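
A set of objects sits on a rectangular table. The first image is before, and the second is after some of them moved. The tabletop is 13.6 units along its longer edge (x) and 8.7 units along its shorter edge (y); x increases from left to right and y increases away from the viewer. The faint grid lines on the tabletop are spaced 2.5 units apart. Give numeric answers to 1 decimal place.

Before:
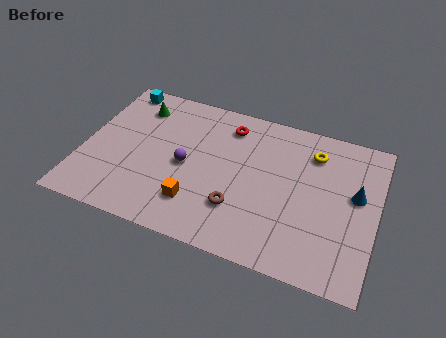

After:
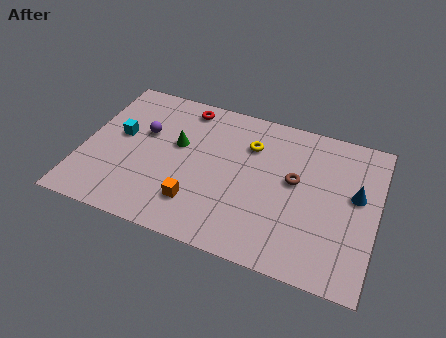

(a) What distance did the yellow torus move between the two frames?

2.9

From (10.5, 6.8) to (7.6, 6.3), the yellow torus covered √(2.9² + 0.5²) ≈ 2.9 units.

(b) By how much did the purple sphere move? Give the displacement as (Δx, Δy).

(-2.1, 1.3)

The purple sphere started near (4.8, 4.1) and ended near (2.7, 5.4).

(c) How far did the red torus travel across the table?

2.2

The red torus moved from about (6.5, 7.1) to (4.4, 7.6), a distance of √(2.1² + 0.5²) ≈ 2.2.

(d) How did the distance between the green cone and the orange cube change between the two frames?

-2.5

They were about 5.8 units apart before and 3.3 after — 2.5 units closer together.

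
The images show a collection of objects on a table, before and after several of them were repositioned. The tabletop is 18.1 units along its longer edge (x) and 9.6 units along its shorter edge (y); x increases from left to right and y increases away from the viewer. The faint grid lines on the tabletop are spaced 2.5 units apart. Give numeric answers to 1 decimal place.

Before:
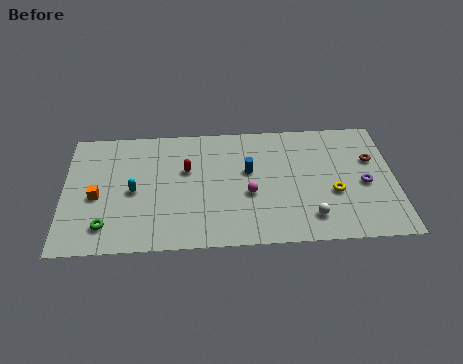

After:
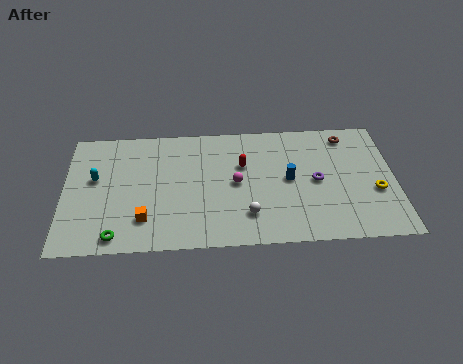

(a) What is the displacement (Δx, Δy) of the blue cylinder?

(2.2, -0.8)

From the two frames, the blue cylinder sits at roughly (10.1, 5.7) before and (12.3, 4.9) after.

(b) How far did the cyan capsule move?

2.4

From (3.8, 4.5) to (1.7, 5.6), the cyan capsule covered √(2.1² + 1.1²) ≈ 2.4 units.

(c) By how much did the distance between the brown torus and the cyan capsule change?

+0.9

The distance was about 13.2 in the first image and 14.1 in the second, so they moved 0.9 units further apart.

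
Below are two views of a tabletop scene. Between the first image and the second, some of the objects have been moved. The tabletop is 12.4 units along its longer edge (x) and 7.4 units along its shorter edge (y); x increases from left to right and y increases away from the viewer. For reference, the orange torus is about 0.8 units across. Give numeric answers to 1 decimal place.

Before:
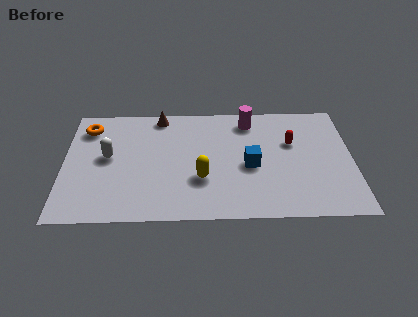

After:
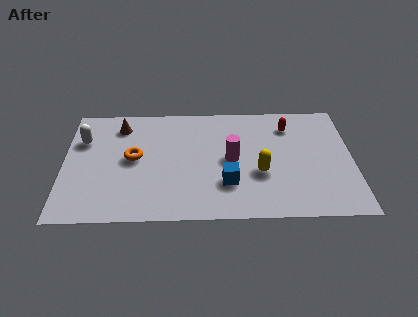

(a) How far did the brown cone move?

1.8

The brown cone moved from about (4.1, 6.6) to (2.4, 6.0), a distance of √(1.7² + 0.6²) ≈ 1.8.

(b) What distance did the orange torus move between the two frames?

2.8

The orange torus moved from about (1.0, 5.9) to (3.0, 3.9), a distance of √(2.0² + 2.0²) ≈ 2.8.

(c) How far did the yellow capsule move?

2.5

The yellow capsule was near (5.9, 2.5) before and (8.4, 2.8) after, so it travelled √(2.5² + 0.3²) ≈ 2.5 units.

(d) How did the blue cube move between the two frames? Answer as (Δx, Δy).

(-1.0, -1.1)

The blue cube started near (8.0, 3.3) and ended near (7.0, 2.2).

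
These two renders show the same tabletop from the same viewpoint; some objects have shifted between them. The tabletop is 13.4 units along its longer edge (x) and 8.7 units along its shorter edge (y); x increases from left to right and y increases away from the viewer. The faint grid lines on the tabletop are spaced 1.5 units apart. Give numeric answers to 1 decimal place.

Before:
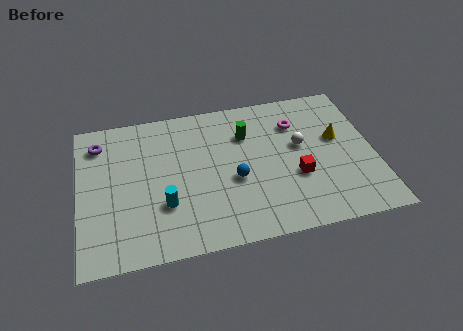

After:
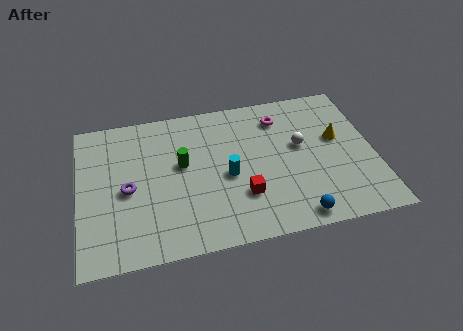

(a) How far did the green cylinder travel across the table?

3.2

The green cylinder moved from about (7.7, 6.2) to (4.7, 5.0), a distance of √(3.0² + 1.2²) ≈ 3.2.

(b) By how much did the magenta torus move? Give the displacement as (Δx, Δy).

(-0.7, 0.5)

The magenta torus was at about (10.0, 6.4) and moved to about (9.3, 6.9).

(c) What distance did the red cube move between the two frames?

2.6

The red cube moved from about (9.8, 3.2) to (7.3, 2.6), a distance of √(2.5² + 0.6²) ≈ 2.6.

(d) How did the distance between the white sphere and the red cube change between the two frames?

+1.9

The distance was about 1.8 in the first image and 3.7 in the second, so they moved 1.9 units further apart.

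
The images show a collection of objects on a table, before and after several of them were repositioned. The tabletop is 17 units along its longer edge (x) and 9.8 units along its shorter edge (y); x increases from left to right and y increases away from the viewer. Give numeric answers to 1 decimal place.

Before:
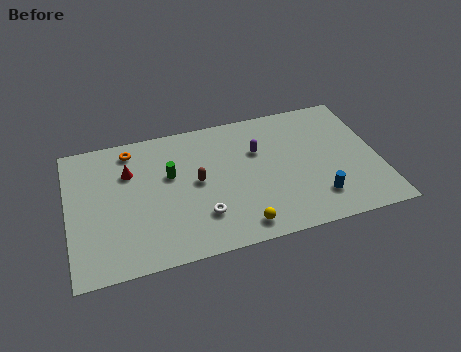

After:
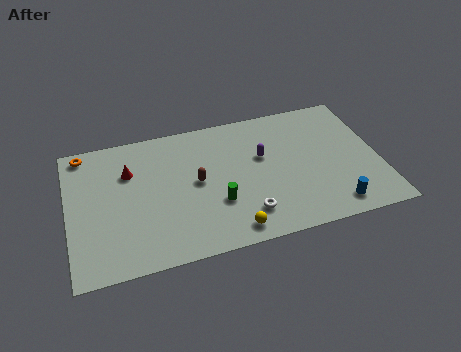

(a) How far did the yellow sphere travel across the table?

0.5

The yellow sphere was near (9.1, 1.3) before and (8.6, 1.2) after, so it travelled √(0.5² + 0.1²) ≈ 0.5 units.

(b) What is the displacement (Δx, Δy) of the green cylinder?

(2.4, -2.7)

From the two frames, the green cylinder sits at roughly (5.6, 6.0) before and (8.0, 3.3) after.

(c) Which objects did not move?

the red cone and the brown capsule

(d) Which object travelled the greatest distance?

the green cylinder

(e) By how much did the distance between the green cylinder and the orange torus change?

+5.8

They were about 3.1 units apart before and 8.9 after — 5.8 units further apart.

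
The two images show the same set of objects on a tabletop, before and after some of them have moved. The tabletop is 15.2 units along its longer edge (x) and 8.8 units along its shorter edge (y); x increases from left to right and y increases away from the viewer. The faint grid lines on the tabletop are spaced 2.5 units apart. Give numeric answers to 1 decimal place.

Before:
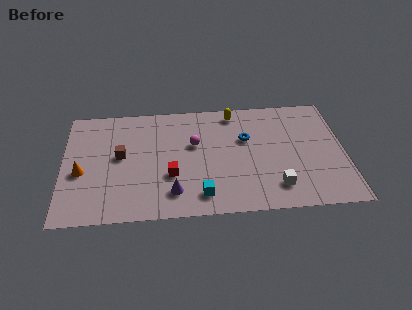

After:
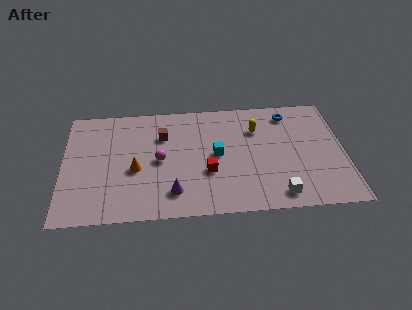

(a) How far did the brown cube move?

2.7

The brown cube was near (3.1, 4.8) before and (5.4, 6.2) after, so it travelled √(2.3² + 1.4²) ≈ 2.7 units.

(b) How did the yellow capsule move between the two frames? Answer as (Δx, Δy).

(1.2, -1.4)

The yellow capsule was at about (9.3, 7.7) and moved to about (10.5, 6.3).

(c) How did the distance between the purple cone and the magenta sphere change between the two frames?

-1.2

The distance was about 3.8 in the first image and 2.6 in the second, so they moved 1.2 units closer together.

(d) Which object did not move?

the purple cone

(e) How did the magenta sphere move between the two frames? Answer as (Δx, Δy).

(-1.9, -1.1)

The magenta sphere was at about (7.1, 5.4) and moved to about (5.2, 4.3).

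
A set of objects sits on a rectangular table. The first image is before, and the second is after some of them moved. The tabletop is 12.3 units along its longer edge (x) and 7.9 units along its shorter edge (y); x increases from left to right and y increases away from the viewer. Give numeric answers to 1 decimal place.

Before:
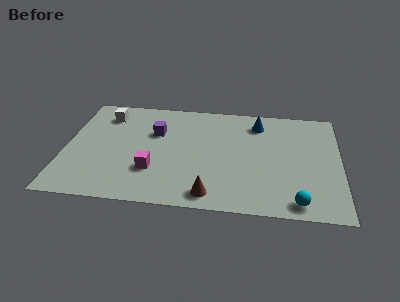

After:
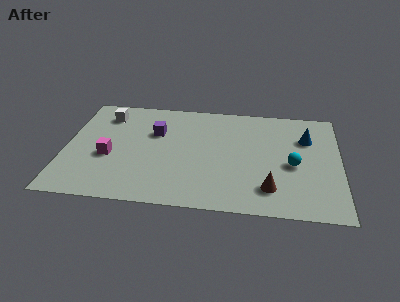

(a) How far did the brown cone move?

2.7

The brown cone was near (6.6, 1.0) before and (9.2, 1.7) after, so it travelled √(2.6² + 0.7²) ≈ 2.7 units.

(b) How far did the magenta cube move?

2.2

From (4.0, 2.4) to (2.0, 3.2), the magenta cube covered √(2.0² + 0.8²) ≈ 2.2 units.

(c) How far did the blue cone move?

2.4

The blue cone moved from about (8.6, 6.4) to (10.8, 5.5), a distance of √(2.2² + 0.9²) ≈ 2.4.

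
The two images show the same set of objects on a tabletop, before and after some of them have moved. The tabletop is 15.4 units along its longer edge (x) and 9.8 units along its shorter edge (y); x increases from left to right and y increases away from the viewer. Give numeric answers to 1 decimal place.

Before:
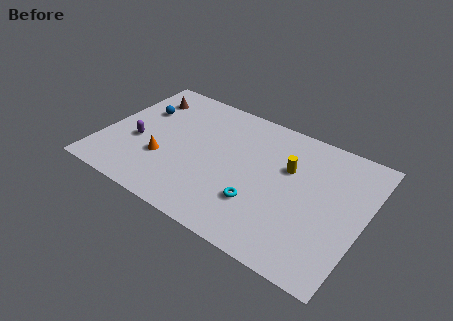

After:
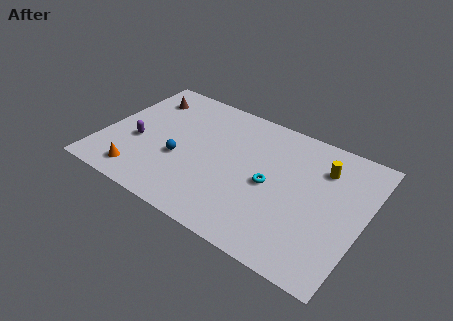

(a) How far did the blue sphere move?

4.0

From (1.8, 6.5) to (4.7, 3.8), the blue sphere covered √(2.9² + 2.7²) ≈ 4.0 units.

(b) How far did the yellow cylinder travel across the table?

2.1

The yellow cylinder was near (10.8, 6.3) before and (12.7, 7.3) after, so it travelled √(1.9² + 1.0²) ≈ 2.1 units.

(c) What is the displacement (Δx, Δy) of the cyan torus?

(0.4, 1.7)

The cyan torus started near (9.6, 2.9) and ended near (10.0, 4.6).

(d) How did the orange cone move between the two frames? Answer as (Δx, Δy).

(-1.1, -1.8)

The orange cone was at about (3.8, 3.3) and moved to about (2.7, 1.5).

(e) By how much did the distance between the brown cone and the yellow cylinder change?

+1.8

The distance was about 9.1 in the first image and 10.9 in the second, so they moved 1.8 units further apart.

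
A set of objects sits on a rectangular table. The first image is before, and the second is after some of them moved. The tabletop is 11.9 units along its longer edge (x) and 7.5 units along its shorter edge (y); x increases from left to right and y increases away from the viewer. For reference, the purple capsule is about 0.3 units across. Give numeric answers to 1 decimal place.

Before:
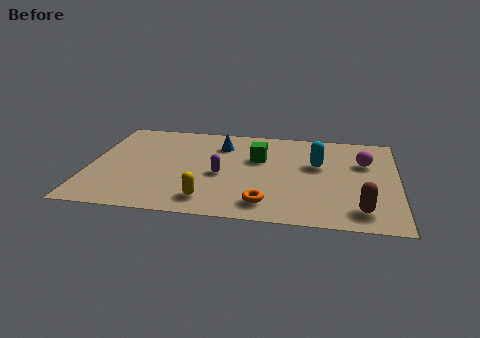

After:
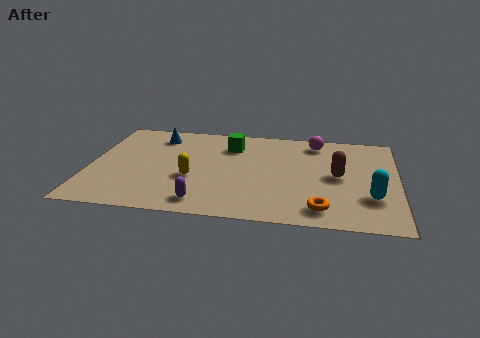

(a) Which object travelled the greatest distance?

the cyan capsule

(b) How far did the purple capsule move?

2.3

The purple capsule was near (5.1, 3.3) before and (4.5, 1.1) after, so it travelled √(0.6² + 2.2²) ≈ 2.3 units.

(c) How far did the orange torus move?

2.1

From (6.9, 1.3) to (9.0, 1.2), the orange torus covered √(2.1² + 0.1²) ≈ 2.1 units.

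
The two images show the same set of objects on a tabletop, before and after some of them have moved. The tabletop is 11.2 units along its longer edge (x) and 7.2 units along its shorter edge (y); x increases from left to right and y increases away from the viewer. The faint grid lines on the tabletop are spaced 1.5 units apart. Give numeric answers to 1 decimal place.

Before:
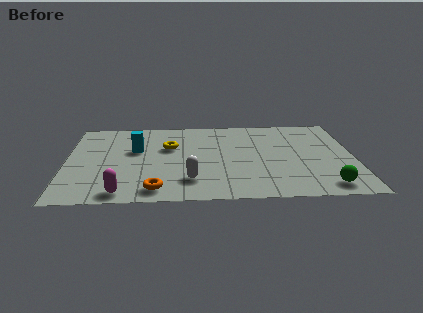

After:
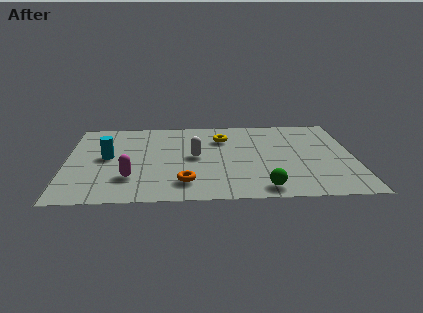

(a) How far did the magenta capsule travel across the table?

1.2

The magenta capsule moved from about (2.2, 0.8) to (2.5, 2.0), a distance of √(0.3² + 1.2²) ≈ 1.2.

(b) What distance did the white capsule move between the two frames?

2.0

The white capsule moved from about (4.8, 1.7) to (5.0, 3.7), a distance of √(0.2² + 2.0²) ≈ 2.0.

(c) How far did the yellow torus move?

2.2

From (4.0, 4.6) to (6.1, 5.3), the yellow torus covered √(2.1² + 0.7²) ≈ 2.2 units.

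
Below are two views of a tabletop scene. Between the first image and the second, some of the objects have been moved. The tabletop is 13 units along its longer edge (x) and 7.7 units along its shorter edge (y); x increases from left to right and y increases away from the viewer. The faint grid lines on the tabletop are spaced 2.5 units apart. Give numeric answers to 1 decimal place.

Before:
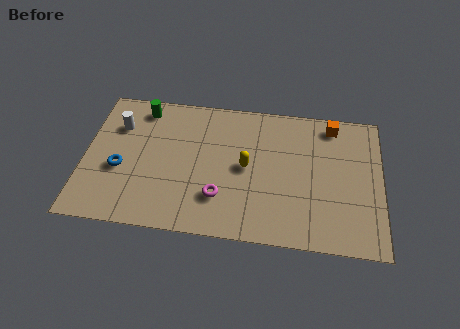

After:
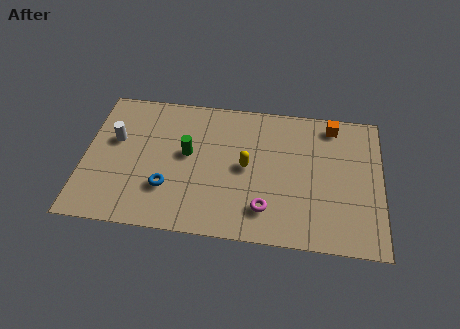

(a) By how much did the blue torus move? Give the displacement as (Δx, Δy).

(2.1, -0.8)

The blue torus started near (1.6, 3.1) and ended near (3.7, 2.3).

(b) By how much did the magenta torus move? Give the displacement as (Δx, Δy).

(2.0, -0.4)

The magenta torus was at about (6.0, 2.1) and moved to about (8.0, 1.7).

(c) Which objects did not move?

the yellow capsule and the orange cube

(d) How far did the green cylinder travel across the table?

3.1

The green cylinder was near (2.4, 6.6) before and (4.5, 4.3) after, so it travelled √(2.1² + 2.3²) ≈ 3.1 units.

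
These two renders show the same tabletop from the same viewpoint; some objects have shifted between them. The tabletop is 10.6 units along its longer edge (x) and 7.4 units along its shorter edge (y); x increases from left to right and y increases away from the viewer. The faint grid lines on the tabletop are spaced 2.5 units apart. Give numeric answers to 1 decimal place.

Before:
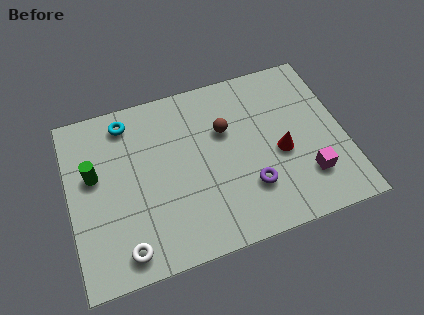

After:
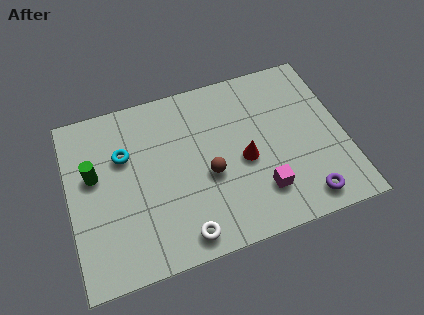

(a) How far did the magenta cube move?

1.8

From (9.0, 1.9) to (7.2, 1.8), the magenta cube covered √(1.8² + 0.1²) ≈ 1.8 units.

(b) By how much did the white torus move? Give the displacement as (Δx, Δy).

(2.2, -0.1)

From the two frames, the white torus sits at roughly (1.9, 1.0) before and (4.1, 0.9) after.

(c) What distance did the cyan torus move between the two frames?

1.4

From (2.4, 6.3) to (2.2, 4.9), the cyan torus covered √(0.2² + 1.4²) ≈ 1.4 units.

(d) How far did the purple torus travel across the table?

2.3

From (6.8, 2.1) to (8.8, 1.0), the purple torus covered √(2.0² + 1.1²) ≈ 2.3 units.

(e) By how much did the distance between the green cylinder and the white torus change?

+1.2

Before: roughly 3.5 units apart; after: 4.7. That's 1.2 units further apart.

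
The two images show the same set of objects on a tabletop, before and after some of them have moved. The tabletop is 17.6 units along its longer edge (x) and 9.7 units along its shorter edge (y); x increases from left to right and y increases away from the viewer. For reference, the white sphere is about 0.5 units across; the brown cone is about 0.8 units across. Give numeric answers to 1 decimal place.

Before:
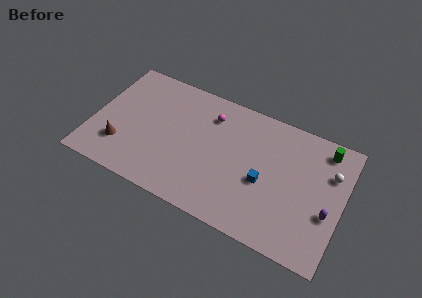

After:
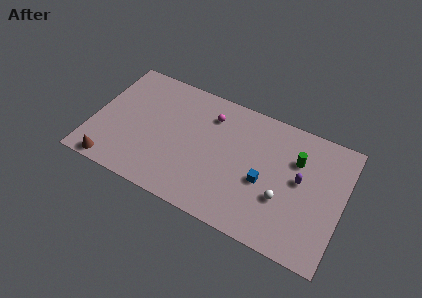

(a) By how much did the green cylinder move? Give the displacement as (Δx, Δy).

(-1.8, -1.6)

The green cylinder started near (16.0, 8.3) and ended near (14.2, 6.7).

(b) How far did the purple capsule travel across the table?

2.6

From (16.7, 3.7) to (14.6, 5.3), the purple capsule covered √(2.1² + 1.6²) ≈ 2.6 units.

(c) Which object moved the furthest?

the white sphere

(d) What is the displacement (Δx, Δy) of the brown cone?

(-0.4, -1.7)

The brown cone was at about (2.2, 2.6) and moved to about (1.8, 0.9).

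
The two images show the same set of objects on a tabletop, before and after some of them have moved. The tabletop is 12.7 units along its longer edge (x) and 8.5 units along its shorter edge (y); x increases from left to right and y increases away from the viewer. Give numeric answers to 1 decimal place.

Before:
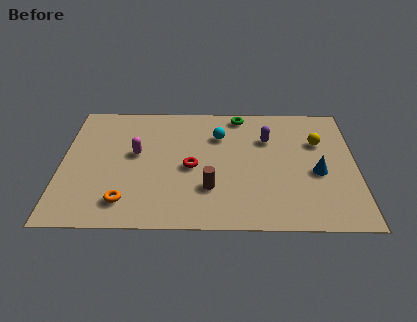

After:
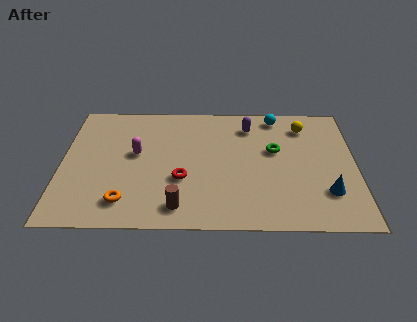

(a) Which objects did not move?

the orange torus and the magenta capsule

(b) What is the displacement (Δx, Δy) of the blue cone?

(0.4, -1.3)

The blue cone was at about (11.0, 3.6) and moved to about (11.4, 2.3).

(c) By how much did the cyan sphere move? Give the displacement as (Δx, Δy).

(2.5, 1.4)

The cyan sphere started near (6.8, 6.1) and ended near (9.3, 7.5).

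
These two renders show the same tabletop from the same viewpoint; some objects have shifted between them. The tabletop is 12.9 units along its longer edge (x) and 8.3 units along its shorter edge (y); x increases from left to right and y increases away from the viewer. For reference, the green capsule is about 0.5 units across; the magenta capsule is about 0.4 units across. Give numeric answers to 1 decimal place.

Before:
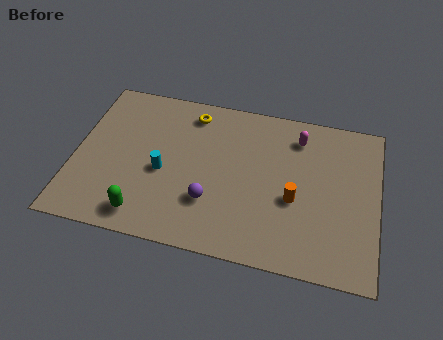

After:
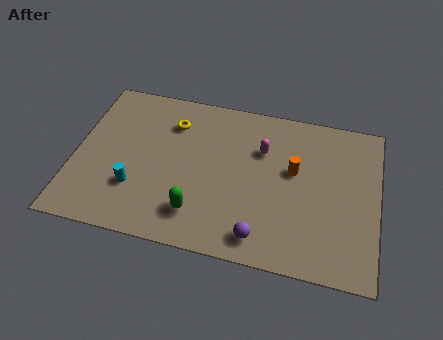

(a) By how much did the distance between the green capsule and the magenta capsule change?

-3.7

They were about 8.3 units apart before and 4.6 after — 3.7 units closer together.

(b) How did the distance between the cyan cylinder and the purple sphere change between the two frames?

+3.2

Before: roughly 2.4 units apart; after: 5.6. That's 3.2 units further apart.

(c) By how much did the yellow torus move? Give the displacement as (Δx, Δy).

(-0.8, -0.7)

From the two frames, the yellow torus sits at roughly (4.8, 7.0) before and (4.0, 6.3) after.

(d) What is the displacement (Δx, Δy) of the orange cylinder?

(-0.1, 1.5)

The orange cylinder was at about (9.4, 3.4) and moved to about (9.3, 4.9).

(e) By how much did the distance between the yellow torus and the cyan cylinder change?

+0.5

The distance was about 3.5 in the first image and 4.0 in the second, so they moved 0.5 units further apart.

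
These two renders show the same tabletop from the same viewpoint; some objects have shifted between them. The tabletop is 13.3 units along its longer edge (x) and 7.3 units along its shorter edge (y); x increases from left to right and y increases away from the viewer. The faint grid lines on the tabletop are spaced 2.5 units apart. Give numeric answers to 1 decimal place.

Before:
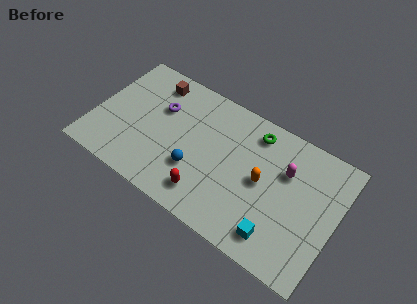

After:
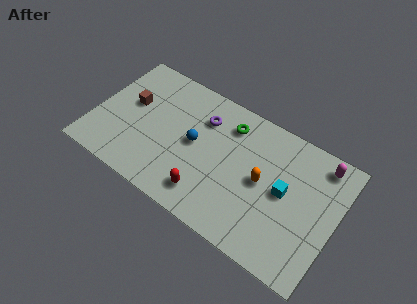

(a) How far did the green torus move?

1.4

The green torus moved from about (8.5, 6.1) to (7.1, 5.8), a distance of √(1.4² + 0.3²) ≈ 1.4.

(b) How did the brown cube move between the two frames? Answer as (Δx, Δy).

(-1.0, -1.8)

The brown cube started near (2.8, 6.1) and ended near (1.8, 4.3).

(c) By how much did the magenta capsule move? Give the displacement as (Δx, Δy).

(1.7, 1.4)

The magenta capsule started near (10.4, 4.9) and ended near (12.1, 6.3).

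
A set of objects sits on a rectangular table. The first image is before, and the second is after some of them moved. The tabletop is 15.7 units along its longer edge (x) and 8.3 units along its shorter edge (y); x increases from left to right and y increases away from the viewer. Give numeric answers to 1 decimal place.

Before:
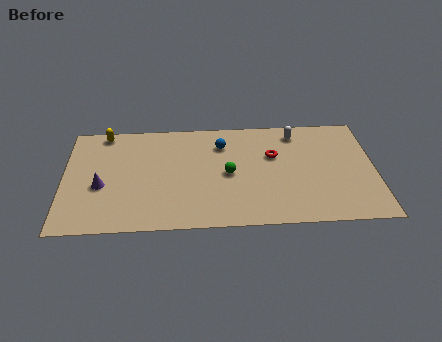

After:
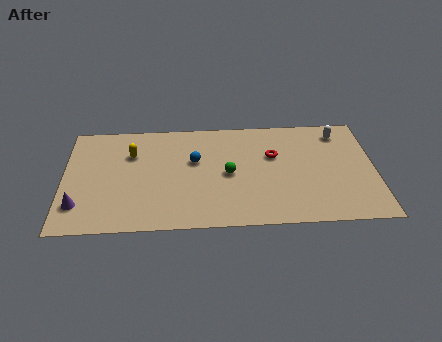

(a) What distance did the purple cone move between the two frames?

1.8

From (1.9, 3.4) to (0.8, 2.0), the purple cone covered √(1.1² + 1.4²) ≈ 1.8 units.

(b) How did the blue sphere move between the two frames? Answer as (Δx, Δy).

(-1.4, -1.2)

The blue sphere was at about (8.0, 6.3) and moved to about (6.6, 5.1).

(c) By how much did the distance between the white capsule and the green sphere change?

+1.8

Before: roughly 4.6 units apart; after: 6.4. That's 1.8 units further apart.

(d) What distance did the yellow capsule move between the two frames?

2.2

The yellow capsule was near (2.0, 7.5) before and (3.4, 5.8) after, so it travelled √(1.4² + 1.7²) ≈ 2.2 units.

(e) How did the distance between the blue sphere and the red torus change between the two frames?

+1.2

They were about 2.8 units apart before and 4.0 after — 1.2 units further apart.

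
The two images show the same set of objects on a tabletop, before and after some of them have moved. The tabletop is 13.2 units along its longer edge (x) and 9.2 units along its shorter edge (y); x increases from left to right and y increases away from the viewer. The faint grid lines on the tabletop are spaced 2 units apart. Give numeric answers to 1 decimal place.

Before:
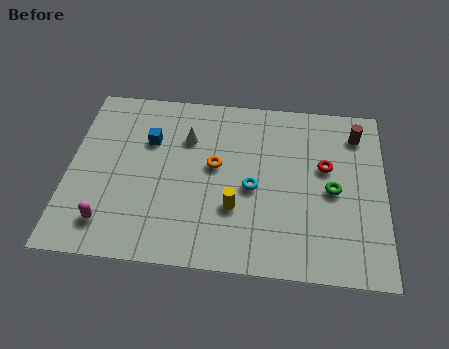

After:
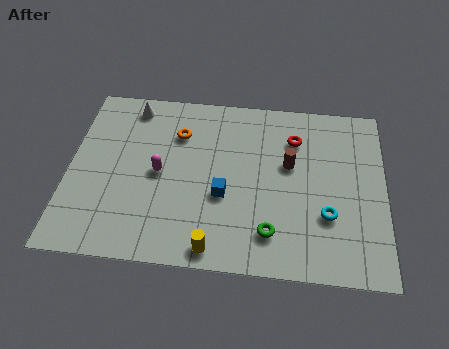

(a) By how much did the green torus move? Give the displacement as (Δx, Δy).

(-2.5, -2.4)

The green torus started near (11.0, 4.3) and ended near (8.5, 1.9).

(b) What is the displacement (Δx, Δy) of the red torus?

(-1.3, 1.4)

The red torus was at about (10.7, 5.5) and moved to about (9.4, 6.9).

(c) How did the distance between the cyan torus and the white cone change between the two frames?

+6.0

Before: roughly 3.7 units apart; after: 9.7. That's 6.0 units further apart.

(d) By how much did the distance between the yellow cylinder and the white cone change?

+3.9

The distance was about 4.1 in the first image and 8.0 in the second, so they moved 3.9 units further apart.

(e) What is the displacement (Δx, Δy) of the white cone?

(-2.4, 1.5)

The white cone was at about (4.9, 6.5) and moved to about (2.5, 8.0).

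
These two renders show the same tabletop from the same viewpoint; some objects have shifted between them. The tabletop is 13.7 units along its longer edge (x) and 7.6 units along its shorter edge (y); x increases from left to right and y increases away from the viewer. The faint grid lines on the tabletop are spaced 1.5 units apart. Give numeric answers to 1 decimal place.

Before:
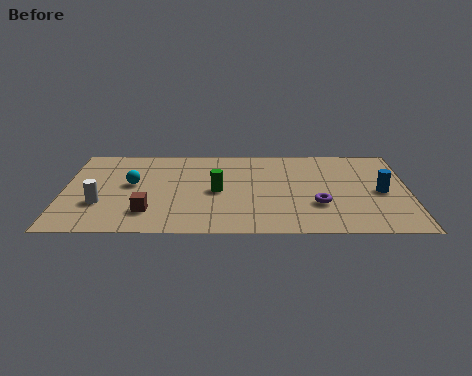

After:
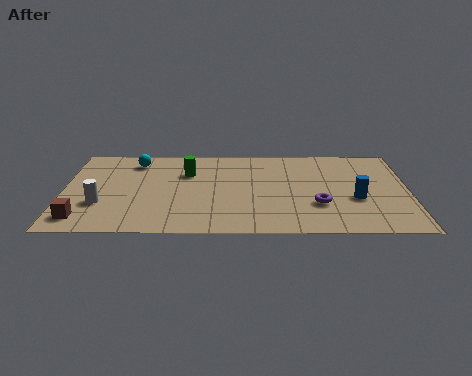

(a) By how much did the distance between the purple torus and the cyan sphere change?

+0.6

Before: roughly 7.6 units apart; after: 8.2. That's 0.6 units further apart.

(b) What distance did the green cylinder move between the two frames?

2.0

From (6.1, 3.6) to (4.9, 5.2), the green cylinder covered √(1.2² + 1.6²) ≈ 2.0 units.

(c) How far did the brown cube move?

2.6

The brown cube moved from about (3.4, 1.8) to (0.8, 1.3), a distance of √(2.6² + 0.5²) ≈ 2.6.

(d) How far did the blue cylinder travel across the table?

1.2

The blue cylinder was near (12.6, 3.6) before and (11.6, 3.0) after, so it travelled √(1.0² + 0.6²) ≈ 1.2 units.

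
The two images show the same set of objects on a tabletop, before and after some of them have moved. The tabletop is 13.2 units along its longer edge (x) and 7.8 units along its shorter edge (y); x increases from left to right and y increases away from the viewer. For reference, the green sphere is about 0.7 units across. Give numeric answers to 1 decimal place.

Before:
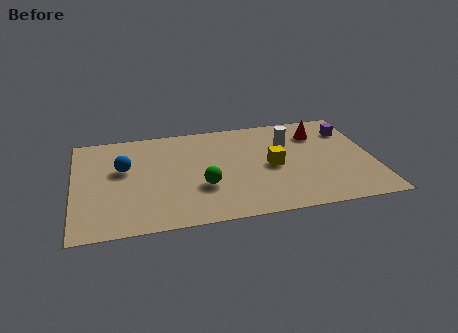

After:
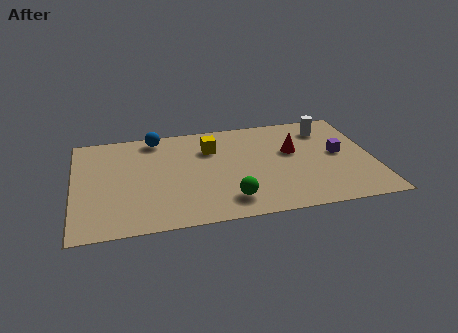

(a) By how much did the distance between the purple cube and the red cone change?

+0.7

The distance was about 1.4 in the first image and 2.1 in the second, so they moved 0.7 units further apart.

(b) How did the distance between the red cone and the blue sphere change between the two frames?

-2.4

They were about 8.8 units apart before and 6.4 after — 2.4 units closer together.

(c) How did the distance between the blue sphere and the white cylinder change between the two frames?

+0.3

They were about 7.3 units apart before and 7.6 after — 0.3 units further apart.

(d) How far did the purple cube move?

1.9

The purple cube moved from about (12.3, 5.9) to (11.7, 4.1), a distance of √(0.6² + 1.8²) ≈ 1.9.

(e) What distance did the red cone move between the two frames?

1.7

The red cone was near (10.9, 5.9) before and (9.7, 4.7) after, so it travelled √(1.2² + 1.2²) ≈ 1.7 units.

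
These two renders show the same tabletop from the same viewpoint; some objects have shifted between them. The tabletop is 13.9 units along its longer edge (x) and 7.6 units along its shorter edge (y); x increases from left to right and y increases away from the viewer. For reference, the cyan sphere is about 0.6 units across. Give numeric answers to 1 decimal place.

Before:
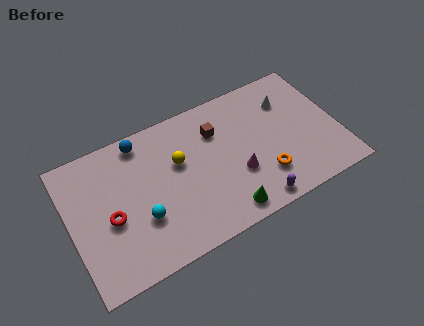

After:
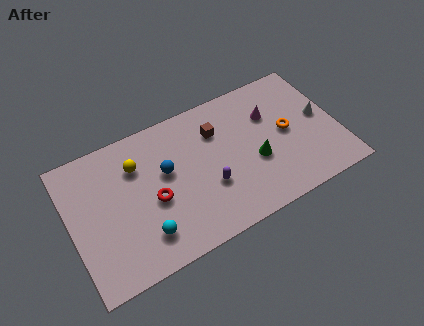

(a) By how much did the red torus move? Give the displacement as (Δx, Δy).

(2.2, 0.0)

The red torus was at about (2.0, 3.3) and moved to about (4.2, 3.3).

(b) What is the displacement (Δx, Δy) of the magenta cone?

(2.1, 2.5)

From the two frames, the magenta cone sits at roughly (8.5, 2.7) before and (10.6, 5.2) after.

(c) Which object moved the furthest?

the magenta cone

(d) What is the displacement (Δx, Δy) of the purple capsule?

(-2.1, 1.9)

The purple capsule started near (9.1, 0.8) and ended near (7.0, 2.7).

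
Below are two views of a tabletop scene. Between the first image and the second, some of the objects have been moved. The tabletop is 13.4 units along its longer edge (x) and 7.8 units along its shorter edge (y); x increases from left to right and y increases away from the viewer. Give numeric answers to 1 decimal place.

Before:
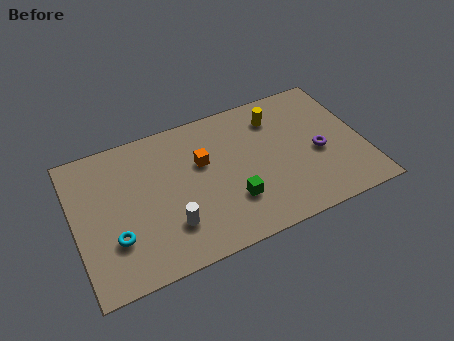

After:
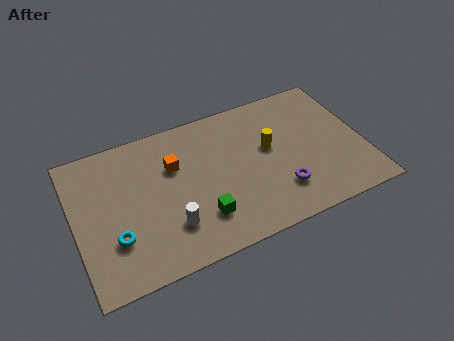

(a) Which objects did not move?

the white cylinder and the cyan torus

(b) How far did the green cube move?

1.5

The green cube moved from about (7.1, 2.3) to (5.6, 2.0), a distance of √(1.5² + 0.3²) ≈ 1.5.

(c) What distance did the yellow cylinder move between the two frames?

1.7

The yellow cylinder was near (9.6, 6.1) before and (9.1, 4.5) after, so it travelled √(0.5² + 1.6²) ≈ 1.7 units.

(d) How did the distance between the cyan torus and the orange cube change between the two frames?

-0.9

They were about 5.0 units apart before and 4.1 after — 0.9 units closer together.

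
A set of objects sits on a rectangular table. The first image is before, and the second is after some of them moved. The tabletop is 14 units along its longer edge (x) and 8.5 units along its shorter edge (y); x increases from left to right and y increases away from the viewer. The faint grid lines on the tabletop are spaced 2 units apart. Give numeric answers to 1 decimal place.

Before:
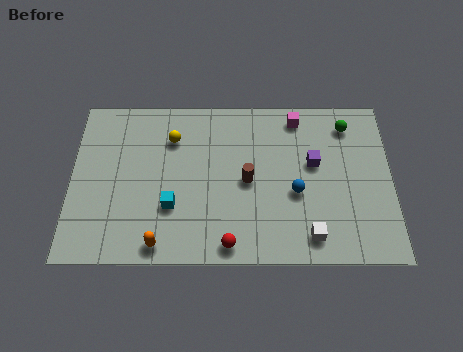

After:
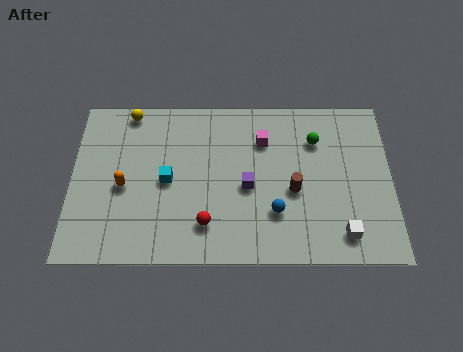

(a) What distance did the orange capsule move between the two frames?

3.3

From (3.9, 0.9) to (2.3, 3.8), the orange capsule covered √(1.6² + 2.9²) ≈ 3.3 units.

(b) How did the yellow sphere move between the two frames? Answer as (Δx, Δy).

(-1.9, 1.4)

From the two frames, the yellow sphere sits at roughly (4.4, 6.3) before and (2.5, 7.7) after.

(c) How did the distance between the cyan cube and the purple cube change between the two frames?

-3.1

The distance was about 6.6 in the first image and 3.5 in the second, so they moved 3.1 units closer together.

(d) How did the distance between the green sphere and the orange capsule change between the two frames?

-1.5

They were about 10.2 units apart before and 8.7 after — 1.5 units closer together.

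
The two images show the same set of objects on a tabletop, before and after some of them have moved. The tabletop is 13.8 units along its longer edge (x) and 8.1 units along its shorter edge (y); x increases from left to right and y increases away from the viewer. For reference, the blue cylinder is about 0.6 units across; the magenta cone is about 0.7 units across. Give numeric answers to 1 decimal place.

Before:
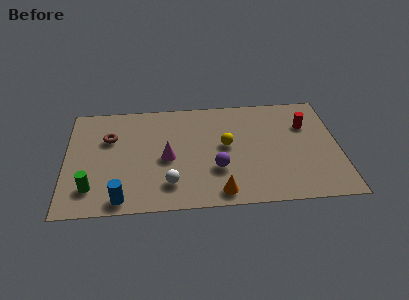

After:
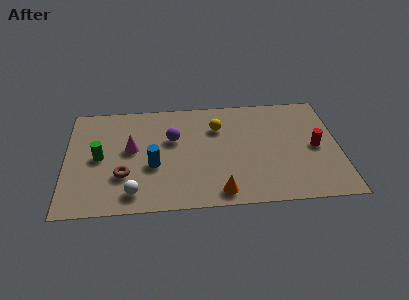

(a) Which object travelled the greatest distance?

the purple sphere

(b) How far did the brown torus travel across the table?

2.9

From (2.2, 5.4) to (2.9, 2.6), the brown torus covered √(0.7² + 2.8²) ≈ 2.9 units.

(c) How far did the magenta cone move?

2.0

The magenta cone was near (5.1, 3.7) before and (3.3, 4.5) after, so it travelled √(1.8² + 0.8²) ≈ 2.0 units.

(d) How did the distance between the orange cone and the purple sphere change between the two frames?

+3.0

They were about 1.7 units apart before and 4.7 after — 3.0 units further apart.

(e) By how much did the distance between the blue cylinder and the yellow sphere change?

-2.2

The distance was about 6.4 in the first image and 4.2 in the second, so they moved 2.2 units closer together.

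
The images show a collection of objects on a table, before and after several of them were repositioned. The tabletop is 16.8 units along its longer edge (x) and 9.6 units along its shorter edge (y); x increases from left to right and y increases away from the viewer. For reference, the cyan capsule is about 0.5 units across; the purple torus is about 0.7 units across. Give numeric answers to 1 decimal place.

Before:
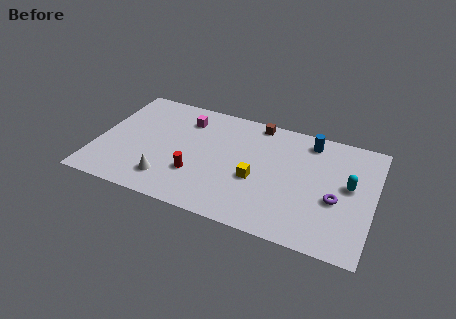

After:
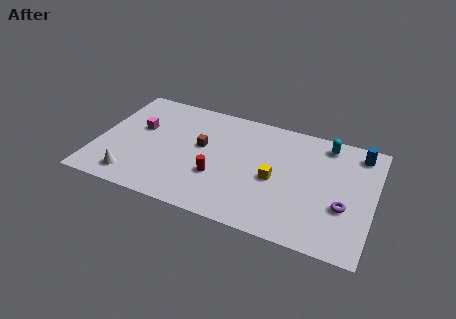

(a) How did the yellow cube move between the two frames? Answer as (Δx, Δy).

(1.1, 0.4)

From the two frames, the yellow cube sits at roughly (9.8, 3.9) before and (10.9, 4.3) after.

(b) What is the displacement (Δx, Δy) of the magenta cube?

(-2.7, -1.7)

From the two frames, the magenta cube sits at roughly (5.1, 7.5) before and (2.4, 5.8) after.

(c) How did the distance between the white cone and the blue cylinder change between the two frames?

+4.6

Before: roughly 10.2 units apart; after: 14.8. That's 4.6 units further apart.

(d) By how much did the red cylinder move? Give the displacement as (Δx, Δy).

(1.3, 0.3)

From the two frames, the red cylinder sits at roughly (6.2, 3.0) before and (7.5, 3.3) after.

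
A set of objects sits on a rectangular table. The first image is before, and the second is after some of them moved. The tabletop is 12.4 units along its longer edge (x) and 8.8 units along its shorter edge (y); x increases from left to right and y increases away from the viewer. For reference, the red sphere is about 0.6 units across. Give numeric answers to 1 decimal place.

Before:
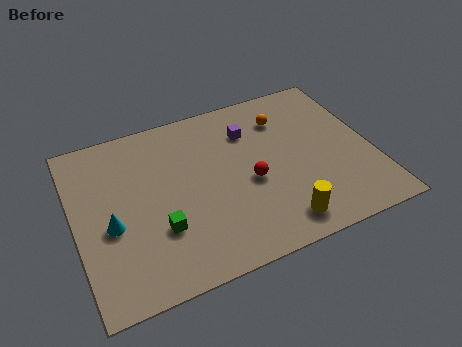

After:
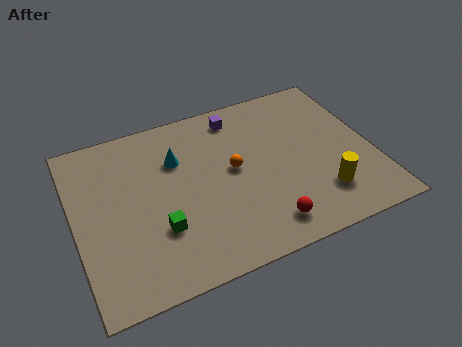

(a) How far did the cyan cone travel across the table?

3.8

The cyan cone was near (1.4, 3.7) before and (4.4, 6.1) after, so it travelled √(3.0² + 2.4²) ≈ 3.8 units.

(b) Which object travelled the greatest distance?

the cyan cone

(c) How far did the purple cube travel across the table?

1.1

The purple cube moved from about (7.5, 6.5) to (7.1, 7.5), a distance of √(0.4² + 1.0²) ≈ 1.1.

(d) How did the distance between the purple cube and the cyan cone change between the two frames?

-3.7

The distance was about 6.7 in the first image and 3.0 in the second, so they moved 3.7 units closer together.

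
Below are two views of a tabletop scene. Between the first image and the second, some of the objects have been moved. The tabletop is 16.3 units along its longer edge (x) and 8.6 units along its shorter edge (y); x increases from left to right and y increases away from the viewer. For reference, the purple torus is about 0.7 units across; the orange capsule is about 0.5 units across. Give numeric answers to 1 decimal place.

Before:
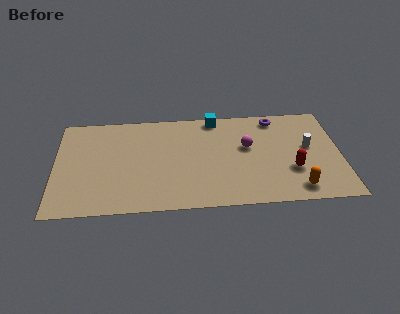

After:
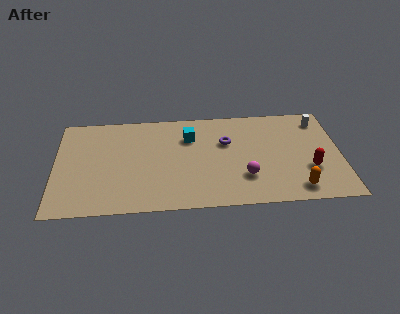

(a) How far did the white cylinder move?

2.4

The white cylinder moved from about (14.5, 4.8) to (15.2, 7.1), a distance of √(0.7² + 2.3²) ≈ 2.4.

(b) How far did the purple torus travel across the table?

3.5

The purple torus moved from about (12.7, 7.5) to (9.8, 5.6), a distance of √(2.9² + 1.9²) ≈ 3.5.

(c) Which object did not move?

the orange capsule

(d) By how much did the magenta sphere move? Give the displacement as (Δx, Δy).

(-0.2, -2.6)

The magenta sphere was at about (11.0, 5.1) and moved to about (10.8, 2.5).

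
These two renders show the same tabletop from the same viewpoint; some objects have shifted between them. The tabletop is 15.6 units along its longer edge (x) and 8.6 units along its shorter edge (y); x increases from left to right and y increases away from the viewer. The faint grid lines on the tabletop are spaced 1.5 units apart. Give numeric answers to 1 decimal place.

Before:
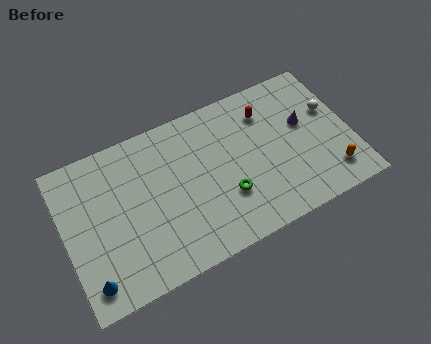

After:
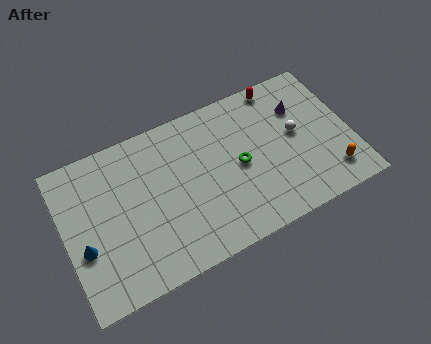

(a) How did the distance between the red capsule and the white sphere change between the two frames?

-0.5

The distance was about 3.6 in the first image and 3.1 in the second, so they moved 0.5 units closer together.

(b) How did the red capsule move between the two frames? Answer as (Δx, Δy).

(0.9, 1.2)

From the two frames, the red capsule sits at roughly (11.3, 6.6) before and (12.2, 7.8) after.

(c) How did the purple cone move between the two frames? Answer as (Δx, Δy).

(-0.1, 1.0)

The purple cone started near (13.2, 5.1) and ended near (13.1, 6.1).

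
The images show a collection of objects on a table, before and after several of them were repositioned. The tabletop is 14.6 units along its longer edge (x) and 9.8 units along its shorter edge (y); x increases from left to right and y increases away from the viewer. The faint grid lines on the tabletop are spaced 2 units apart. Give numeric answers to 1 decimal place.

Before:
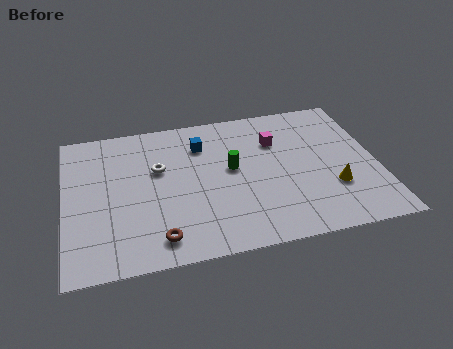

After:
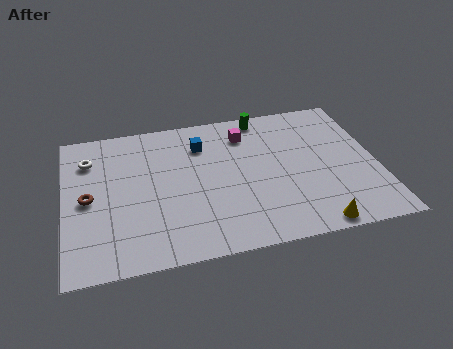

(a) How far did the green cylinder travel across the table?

3.8

The green cylinder was near (7.8, 5.4) before and (9.5, 8.8) after, so it travelled √(1.7² + 3.4²) ≈ 3.8 units.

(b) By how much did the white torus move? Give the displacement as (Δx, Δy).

(-3.2, 1.3)

The white torus started near (4.4, 6.1) and ended near (1.2, 7.4).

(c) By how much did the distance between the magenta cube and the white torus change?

+1.7

Before: roughly 5.7 units apart; after: 7.4. That's 1.7 units further apart.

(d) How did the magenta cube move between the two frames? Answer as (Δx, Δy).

(-1.4, 0.8)

The magenta cube started near (10.0, 6.9) and ended near (8.6, 7.7).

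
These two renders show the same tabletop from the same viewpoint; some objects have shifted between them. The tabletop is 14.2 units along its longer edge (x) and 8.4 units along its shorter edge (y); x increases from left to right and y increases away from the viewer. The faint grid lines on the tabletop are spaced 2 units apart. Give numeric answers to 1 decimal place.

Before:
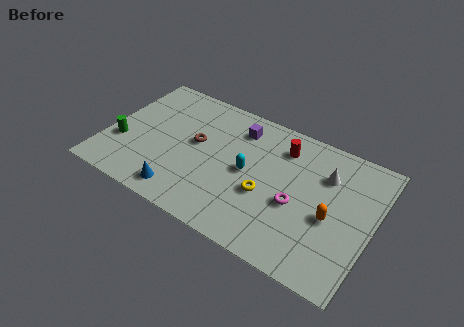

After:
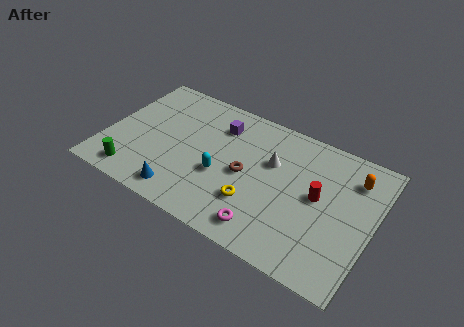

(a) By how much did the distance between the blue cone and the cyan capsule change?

-1.5

Before: roughly 4.3 units apart; after: 2.8. That's 1.5 units closer together.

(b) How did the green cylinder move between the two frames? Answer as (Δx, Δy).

(1.0, -1.7)

The green cylinder was at about (0.9, 2.9) and moved to about (1.9, 1.2).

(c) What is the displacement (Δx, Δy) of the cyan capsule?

(-1.3, -0.9)

The cyan capsule started near (7.6, 4.2) and ended near (6.3, 3.3).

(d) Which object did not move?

the blue cone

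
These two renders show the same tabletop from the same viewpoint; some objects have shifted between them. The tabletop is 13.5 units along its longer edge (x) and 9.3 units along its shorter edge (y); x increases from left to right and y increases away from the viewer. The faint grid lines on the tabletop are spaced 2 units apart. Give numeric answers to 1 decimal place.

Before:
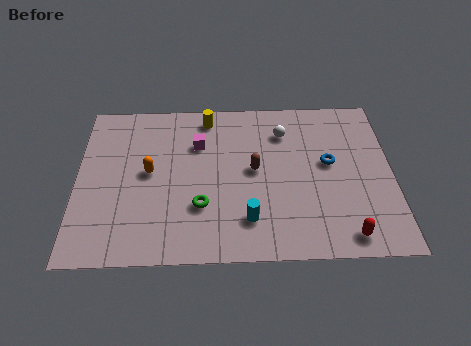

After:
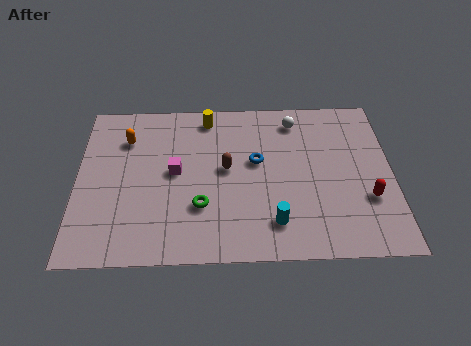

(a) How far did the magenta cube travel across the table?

1.9

From (5.2, 6.5) to (4.2, 4.9), the magenta cube covered √(1.0² + 1.6²) ≈ 1.9 units.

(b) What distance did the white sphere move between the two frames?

0.9

From (8.9, 7.1) to (9.4, 7.8), the white sphere covered √(0.5² + 0.7²) ≈ 0.9 units.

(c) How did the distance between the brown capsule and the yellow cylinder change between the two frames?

-0.6

They were about 3.8 units apart before and 3.2 after — 0.6 units closer together.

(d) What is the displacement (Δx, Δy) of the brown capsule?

(-1.2, 0.1)

The brown capsule started near (7.6, 4.9) and ended near (6.4, 5.0).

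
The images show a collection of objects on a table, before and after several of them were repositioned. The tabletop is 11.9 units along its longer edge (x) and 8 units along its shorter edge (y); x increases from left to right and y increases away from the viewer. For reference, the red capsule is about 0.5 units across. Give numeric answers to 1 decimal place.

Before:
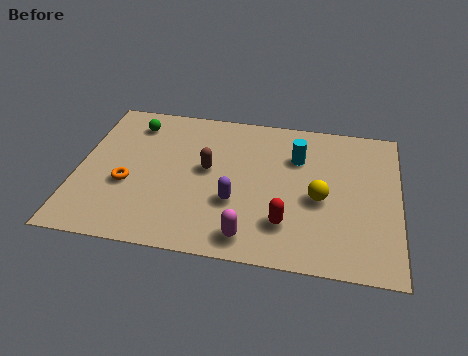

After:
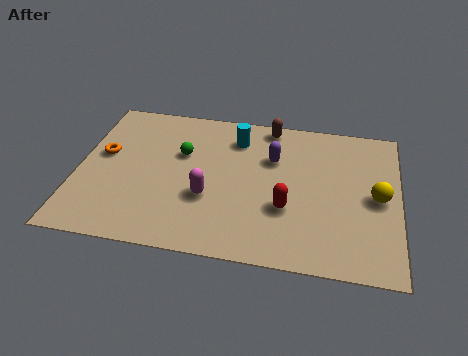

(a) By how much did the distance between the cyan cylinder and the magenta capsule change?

-1.3

The distance was about 4.8 in the first image and 3.5 in the second, so they moved 1.3 units closer together.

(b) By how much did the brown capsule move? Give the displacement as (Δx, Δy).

(2.2, 2.8)

The brown capsule was at about (4.8, 4.4) and moved to about (7.0, 7.2).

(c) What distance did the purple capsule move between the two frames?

2.9

The purple capsule moved from about (5.9, 2.8) to (7.2, 5.4), a distance of √(1.3² + 2.6²) ≈ 2.9.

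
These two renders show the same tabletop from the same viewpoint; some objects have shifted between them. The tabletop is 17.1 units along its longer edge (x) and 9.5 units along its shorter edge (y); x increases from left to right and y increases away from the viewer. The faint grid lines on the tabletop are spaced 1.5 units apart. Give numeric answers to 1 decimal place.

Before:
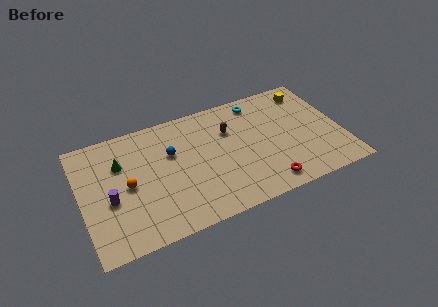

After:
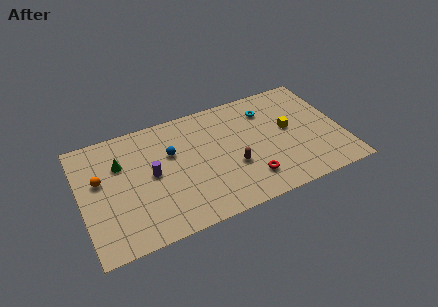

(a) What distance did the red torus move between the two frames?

1.3

The red torus was near (11.7, 1.3) before and (10.7, 2.1) after, so it travelled √(1.0² + 0.8²) ≈ 1.3 units.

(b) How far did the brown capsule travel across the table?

3.0

From (9.9, 6.5) to (9.8, 3.5), the brown capsule covered √(0.1² + 3.0²) ≈ 3.0 units.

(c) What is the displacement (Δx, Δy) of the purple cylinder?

(2.8, 1.0)

The purple cylinder started near (1.8, 3.9) and ended near (4.6, 4.9).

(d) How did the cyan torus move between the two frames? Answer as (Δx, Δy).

(0.5, -0.9)

The cyan torus started near (12.0, 8.2) and ended near (12.5, 7.3).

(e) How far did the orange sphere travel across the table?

2.0

The orange sphere moved from about (3.0, 4.6) to (1.3, 5.7), a distance of √(1.7² + 1.1²) ≈ 2.0.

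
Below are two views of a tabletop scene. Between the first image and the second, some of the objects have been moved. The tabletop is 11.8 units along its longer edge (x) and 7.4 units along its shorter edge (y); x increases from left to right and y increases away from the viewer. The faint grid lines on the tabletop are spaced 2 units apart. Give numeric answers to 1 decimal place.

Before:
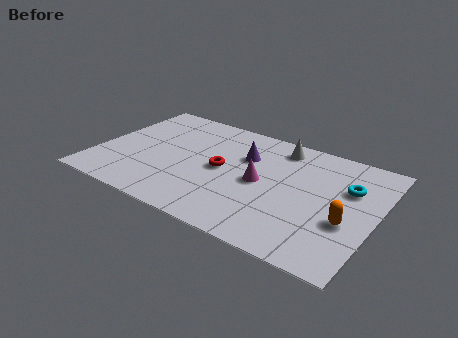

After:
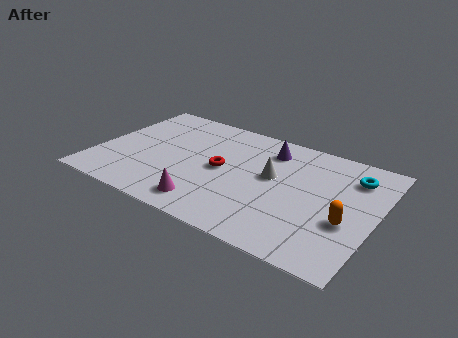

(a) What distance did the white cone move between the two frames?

2.1

The white cone moved from about (7.4, 6.3) to (7.4, 4.2), a distance of √(0.0² + 2.1²) ≈ 2.1.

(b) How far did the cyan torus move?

0.8

The cyan torus was near (10.5, 4.9) before and (10.6, 5.7) after, so it travelled √(0.1² + 0.8²) ≈ 0.8 units.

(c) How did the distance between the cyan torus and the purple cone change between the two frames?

-0.8

They were about 4.4 units apart before and 3.6 after — 0.8 units closer together.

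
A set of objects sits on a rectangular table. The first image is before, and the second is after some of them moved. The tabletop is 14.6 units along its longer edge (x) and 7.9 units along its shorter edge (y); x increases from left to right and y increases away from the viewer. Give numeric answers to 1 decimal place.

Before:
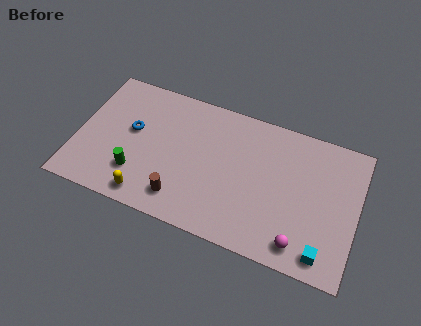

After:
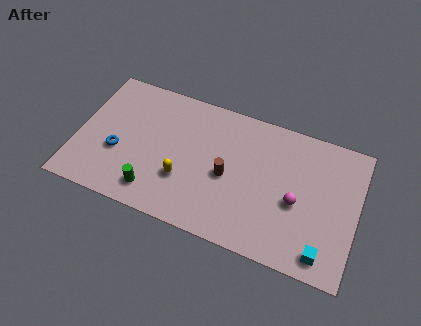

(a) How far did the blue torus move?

1.6

From (2.8, 4.5) to (2.2, 3.0), the blue torus covered √(0.6² + 1.5²) ≈ 1.6 units.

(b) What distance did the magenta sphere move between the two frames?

2.2

The magenta sphere was near (11.9, 1.2) before and (11.5, 3.4) after, so it travelled √(0.4² + 2.2²) ≈ 2.2 units.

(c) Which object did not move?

the cyan cube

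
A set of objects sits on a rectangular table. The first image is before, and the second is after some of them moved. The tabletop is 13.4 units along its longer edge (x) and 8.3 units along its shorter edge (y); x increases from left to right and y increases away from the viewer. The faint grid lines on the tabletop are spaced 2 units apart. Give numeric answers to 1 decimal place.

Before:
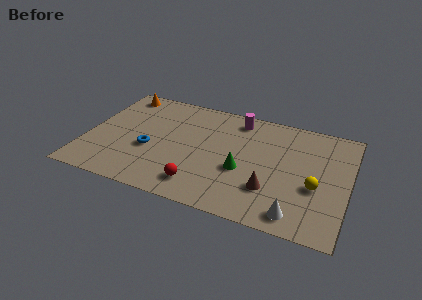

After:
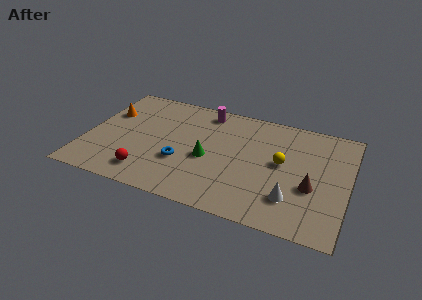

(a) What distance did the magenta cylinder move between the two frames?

1.7

From (7.5, 7.1) to (5.8, 7.2), the magenta cylinder covered √(1.7² + 0.1²) ≈ 1.7 units.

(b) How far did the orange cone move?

1.8

The orange cone moved from about (1.3, 7.3) to (0.9, 5.5), a distance of √(0.4² + 1.8²) ≈ 1.8.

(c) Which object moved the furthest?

the red sphere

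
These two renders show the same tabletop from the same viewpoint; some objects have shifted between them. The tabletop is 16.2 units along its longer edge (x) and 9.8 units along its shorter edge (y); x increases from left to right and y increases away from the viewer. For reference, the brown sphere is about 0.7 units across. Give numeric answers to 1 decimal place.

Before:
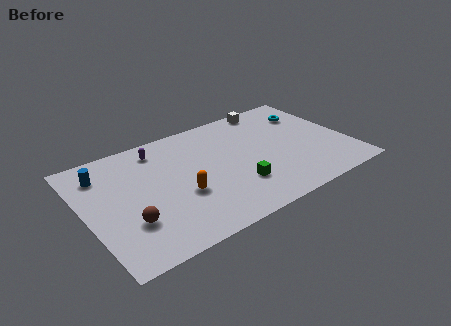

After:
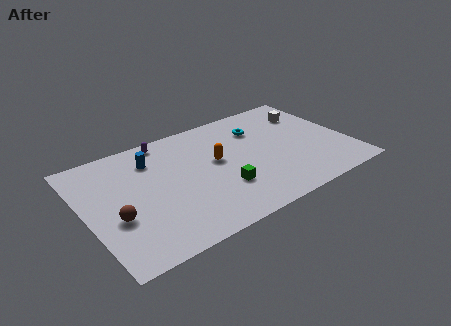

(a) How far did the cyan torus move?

3.3

The cyan torus moved from about (14.4, 7.3) to (11.1, 7.2), a distance of √(3.3² + 0.1²) ≈ 3.3.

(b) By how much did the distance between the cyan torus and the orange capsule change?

-6.1

They were about 9.5 units apart before and 3.4 after — 6.1 units closer together.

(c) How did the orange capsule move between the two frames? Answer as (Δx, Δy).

(2.5, 1.8)

The orange capsule was at about (5.6, 3.7) and moved to about (8.1, 5.5).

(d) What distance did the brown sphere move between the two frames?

1.0

The brown sphere moved from about (2.3, 3.0) to (1.6, 3.7), a distance of √(0.7² + 0.7²) ≈ 1.0.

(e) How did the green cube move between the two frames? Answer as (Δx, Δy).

(-0.9, 0.2)

From the two frames, the green cube sits at roughly (8.9, 2.8) before and (8.0, 3.0) after.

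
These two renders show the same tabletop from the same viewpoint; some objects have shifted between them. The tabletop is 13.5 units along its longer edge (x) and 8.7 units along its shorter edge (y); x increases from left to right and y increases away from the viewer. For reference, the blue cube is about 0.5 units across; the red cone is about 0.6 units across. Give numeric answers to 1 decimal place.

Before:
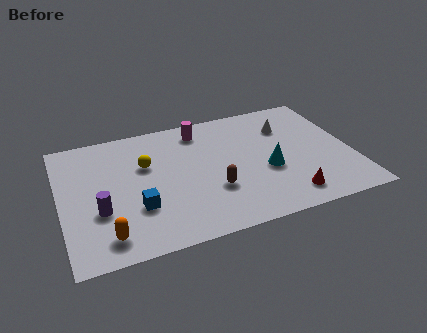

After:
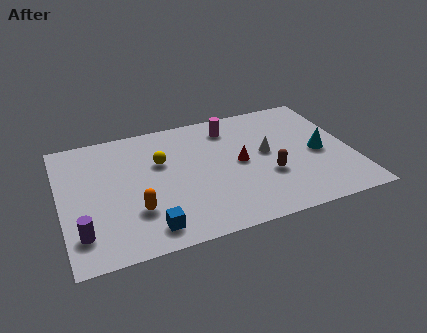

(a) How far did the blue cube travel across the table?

1.6

The blue cube was near (3.4, 2.8) before and (3.8, 1.3) after, so it travelled √(0.4² + 1.5²) ≈ 1.6 units.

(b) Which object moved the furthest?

the red cone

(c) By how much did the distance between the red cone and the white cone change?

-3.6

Before: roughly 4.9 units apart; after: 1.3. That's 3.6 units closer together.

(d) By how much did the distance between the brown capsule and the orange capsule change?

+1.0

They were about 5.2 units apart before and 6.2 after — 1.0 units further apart.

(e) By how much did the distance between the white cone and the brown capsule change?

-3.5

They were about 5.1 units apart before and 1.6 after — 3.5 units closer together.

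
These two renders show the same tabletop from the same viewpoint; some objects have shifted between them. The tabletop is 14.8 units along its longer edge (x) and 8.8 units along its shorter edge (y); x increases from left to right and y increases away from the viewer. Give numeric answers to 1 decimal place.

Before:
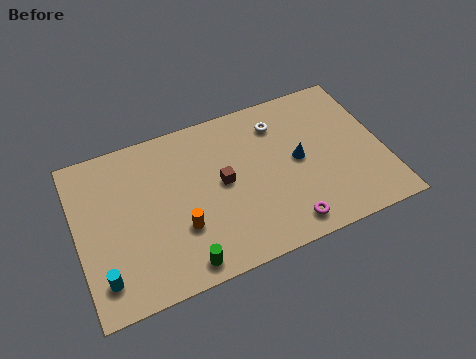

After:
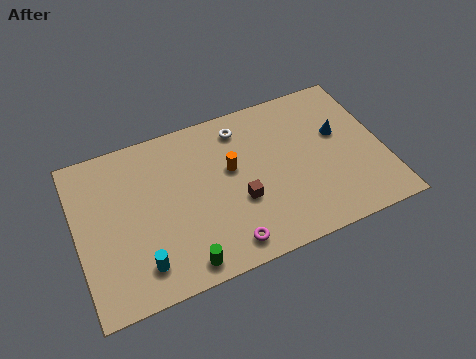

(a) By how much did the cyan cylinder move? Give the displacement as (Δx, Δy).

(1.8, 0.0)

The cyan cylinder started near (1.0, 1.7) and ended near (2.8, 1.7).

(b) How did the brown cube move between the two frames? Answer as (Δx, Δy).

(0.7, -1.3)

From the two frames, the brown cube sits at roughly (7.0, 4.6) before and (7.7, 3.3) after.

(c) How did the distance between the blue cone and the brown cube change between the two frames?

+1.8

They were about 3.7 units apart before and 5.5 after — 1.8 units further apart.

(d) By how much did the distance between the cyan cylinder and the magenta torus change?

-4.7

The distance was about 8.7 in the first image and 4.0 in the second, so they moved 4.7 units closer together.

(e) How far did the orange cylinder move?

3.5

From (4.8, 2.9) to (7.5, 5.2), the orange cylinder covered √(2.7² + 2.3²) ≈ 3.5 units.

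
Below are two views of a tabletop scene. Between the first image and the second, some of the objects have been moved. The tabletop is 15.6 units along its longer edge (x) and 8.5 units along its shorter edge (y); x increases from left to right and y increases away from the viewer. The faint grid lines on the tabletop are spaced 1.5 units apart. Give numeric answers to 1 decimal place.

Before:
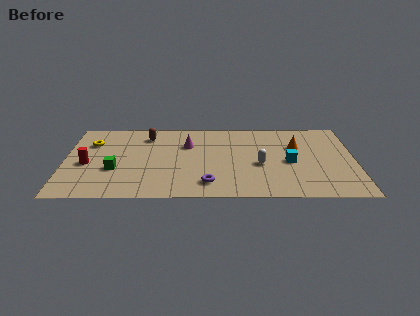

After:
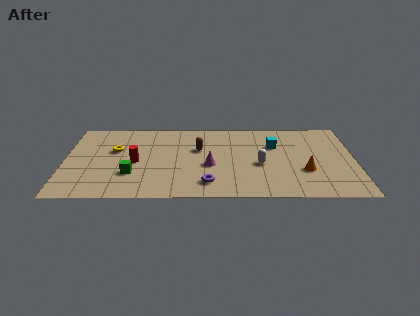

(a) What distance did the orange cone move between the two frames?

2.7

The orange cone moved from about (12.5, 5.6) to (12.9, 2.9), a distance of √(0.4² + 2.7²) ≈ 2.7.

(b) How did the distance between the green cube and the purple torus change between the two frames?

-1.0

The distance was about 5.2 in the first image and 4.2 in the second, so they moved 1.0 units closer together.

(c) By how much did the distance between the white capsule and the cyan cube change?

+0.6

They were about 1.6 units apart before and 2.2 after — 0.6 units further apart.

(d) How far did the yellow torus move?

1.5

The yellow torus moved from about (1.4, 6.0) to (2.7, 5.2), a distance of √(1.3² + 0.8²) ≈ 1.5.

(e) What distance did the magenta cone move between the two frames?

2.6

From (6.6, 5.8) to (7.8, 3.5), the magenta cone covered √(1.2² + 2.3²) ≈ 2.6 units.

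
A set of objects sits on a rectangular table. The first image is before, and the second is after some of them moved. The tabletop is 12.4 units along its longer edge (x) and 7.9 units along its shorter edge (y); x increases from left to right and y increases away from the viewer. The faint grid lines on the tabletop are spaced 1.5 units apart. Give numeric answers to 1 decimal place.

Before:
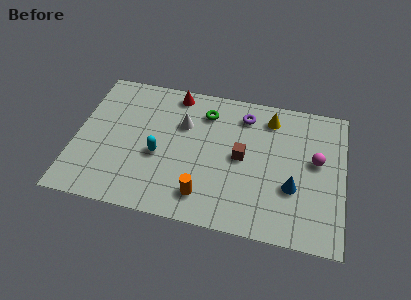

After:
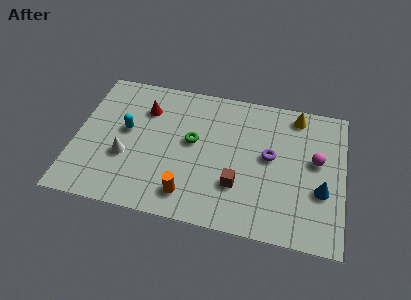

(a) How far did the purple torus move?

2.5

The purple torus was near (7.7, 6.4) before and (9.0, 4.3) after, so it travelled √(1.3² + 2.1²) ≈ 2.5 units.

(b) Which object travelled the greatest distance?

the white cone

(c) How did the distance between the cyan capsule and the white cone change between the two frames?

-0.7

They were about 2.2 units apart before and 1.5 after — 0.7 units closer together.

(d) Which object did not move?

the magenta sphere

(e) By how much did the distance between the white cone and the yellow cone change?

+4.5

They were about 4.2 units apart before and 8.7 after — 4.5 units further apart.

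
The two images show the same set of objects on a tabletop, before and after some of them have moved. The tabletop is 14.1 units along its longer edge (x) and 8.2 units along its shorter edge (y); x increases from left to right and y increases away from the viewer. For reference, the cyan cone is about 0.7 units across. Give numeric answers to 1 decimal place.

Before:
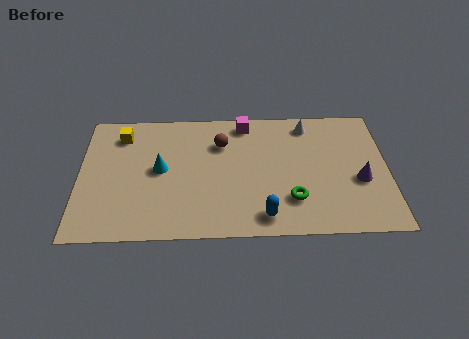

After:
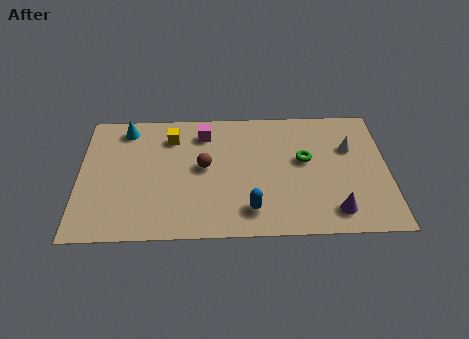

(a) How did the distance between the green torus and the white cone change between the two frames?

-2.7

The distance was about 4.9 in the first image and 2.2 in the second, so they moved 2.7 units closer together.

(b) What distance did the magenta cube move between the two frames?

2.0

The magenta cube was near (7.6, 7.2) before and (5.7, 6.6) after, so it travelled √(1.9² + 0.6²) ≈ 2.0 units.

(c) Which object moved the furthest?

the cyan cone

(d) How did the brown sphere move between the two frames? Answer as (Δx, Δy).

(-0.8, -1.5)

The brown sphere was at about (6.5, 5.9) and moved to about (5.7, 4.4).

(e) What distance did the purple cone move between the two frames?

2.2

The purple cone was near (12.8, 3.3) before and (11.6, 1.4) after, so it travelled √(1.2² + 1.9²) ≈ 2.2 units.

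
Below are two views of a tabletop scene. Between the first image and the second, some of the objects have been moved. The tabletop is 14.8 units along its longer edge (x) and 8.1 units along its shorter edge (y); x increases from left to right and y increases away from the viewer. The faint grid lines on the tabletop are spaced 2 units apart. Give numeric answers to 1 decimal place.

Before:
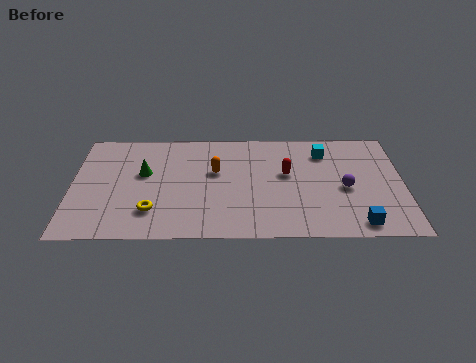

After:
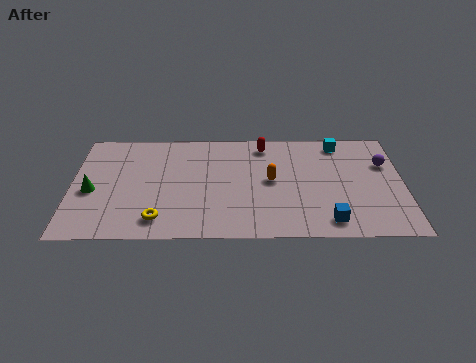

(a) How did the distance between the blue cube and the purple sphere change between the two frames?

+2.3

Before: roughly 2.6 units apart; after: 4.9. That's 2.3 units further apart.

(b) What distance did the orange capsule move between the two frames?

2.6

From (6.4, 4.9) to (8.9, 4.2), the orange capsule covered √(2.5² + 0.7²) ≈ 2.6 units.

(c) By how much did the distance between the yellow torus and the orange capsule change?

+1.7

Before: roughly 4.0 units apart; after: 5.7. That's 1.7 units further apart.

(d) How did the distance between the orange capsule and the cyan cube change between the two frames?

-0.9

Before: roughly 5.1 units apart; after: 4.2. That's 0.9 units closer together.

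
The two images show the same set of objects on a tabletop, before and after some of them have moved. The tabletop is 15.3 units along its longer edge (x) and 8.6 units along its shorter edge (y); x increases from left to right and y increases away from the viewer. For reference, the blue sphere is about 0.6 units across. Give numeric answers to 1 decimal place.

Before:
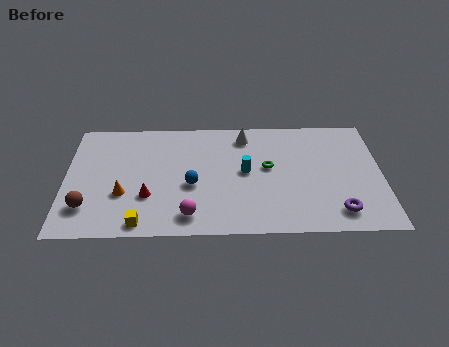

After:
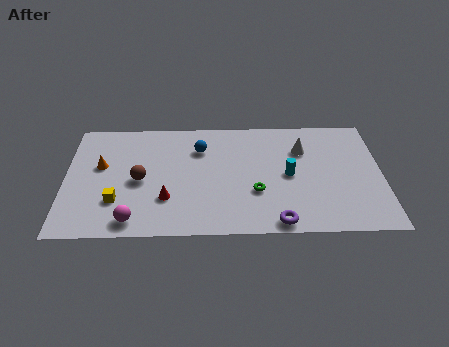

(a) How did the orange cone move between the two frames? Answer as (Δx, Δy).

(-1.1, 2.1)

The orange cone started near (2.8, 3.0) and ended near (1.7, 5.1).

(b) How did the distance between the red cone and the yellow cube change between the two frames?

+0.5

They were about 1.9 units apart before and 2.4 after — 0.5 units further apart.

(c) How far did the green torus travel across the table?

1.9

The green torus was near (9.8, 4.8) before and (9.2, 3.0) after, so it travelled √(0.6² + 1.8²) ≈ 1.9 units.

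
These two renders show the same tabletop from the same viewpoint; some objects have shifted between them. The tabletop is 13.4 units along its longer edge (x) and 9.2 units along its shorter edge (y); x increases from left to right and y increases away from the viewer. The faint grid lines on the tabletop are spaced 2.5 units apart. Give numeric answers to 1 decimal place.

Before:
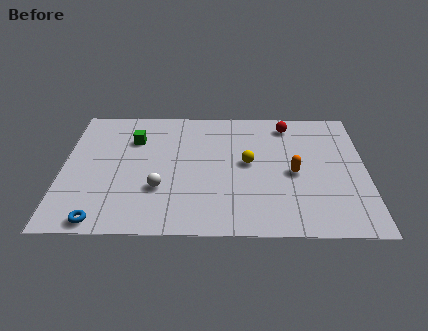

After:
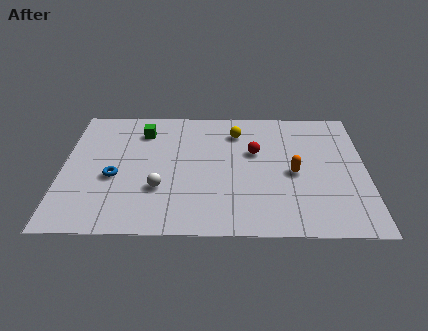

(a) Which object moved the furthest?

the blue torus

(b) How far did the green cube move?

0.7

The green cube moved from about (3.1, 6.6) to (3.5, 7.2), a distance of √(0.4² + 0.6²) ≈ 0.7.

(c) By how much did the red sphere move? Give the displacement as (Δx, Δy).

(-1.5, -2.1)

The red sphere was at about (10.0, 7.8) and moved to about (8.5, 5.7).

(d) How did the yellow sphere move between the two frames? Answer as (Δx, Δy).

(-0.5, 2.3)

The yellow sphere was at about (8.2, 4.9) and moved to about (7.7, 7.2).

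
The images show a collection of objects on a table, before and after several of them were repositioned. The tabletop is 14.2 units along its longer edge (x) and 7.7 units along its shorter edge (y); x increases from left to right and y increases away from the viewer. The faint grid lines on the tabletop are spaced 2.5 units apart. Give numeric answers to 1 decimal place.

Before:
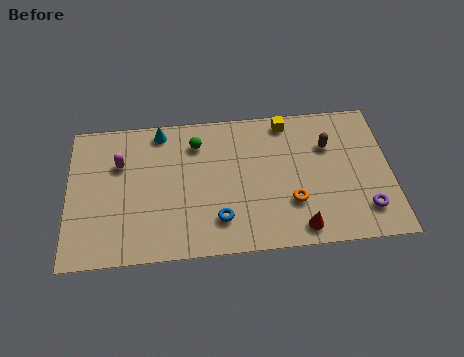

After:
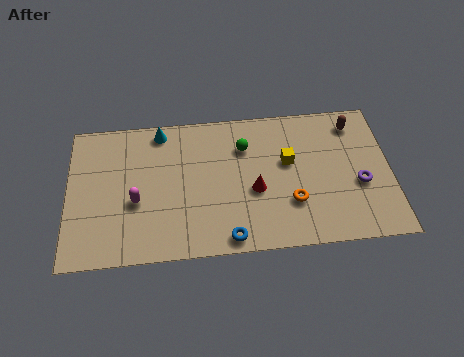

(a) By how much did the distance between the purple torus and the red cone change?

+1.6

The distance was about 3.0 in the first image and 4.6 in the second, so they moved 1.6 units further apart.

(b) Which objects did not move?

the orange torus and the cyan cone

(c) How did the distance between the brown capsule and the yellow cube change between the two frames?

+1.2

The distance was about 2.3 in the first image and 3.5 in the second, so they moved 1.2 units further apart.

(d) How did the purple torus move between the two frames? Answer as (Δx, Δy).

(-0.2, 1.4)

The purple torus was at about (13.0, 1.7) and moved to about (12.8, 3.1).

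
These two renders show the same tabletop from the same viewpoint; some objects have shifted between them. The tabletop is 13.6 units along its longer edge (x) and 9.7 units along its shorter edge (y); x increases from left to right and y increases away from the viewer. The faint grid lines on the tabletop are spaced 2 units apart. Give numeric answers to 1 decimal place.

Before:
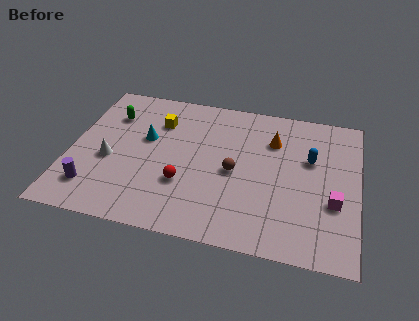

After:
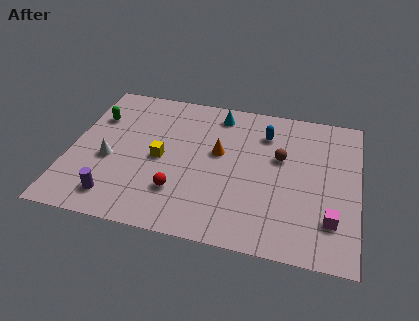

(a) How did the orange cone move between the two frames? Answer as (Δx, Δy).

(-2.5, -1.4)

The orange cone started near (9.5, 7.0) and ended near (7.0, 5.6).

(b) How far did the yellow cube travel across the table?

2.5

The yellow cube moved from about (4.0, 7.1) to (4.3, 4.6), a distance of √(0.3² + 2.5²) ≈ 2.5.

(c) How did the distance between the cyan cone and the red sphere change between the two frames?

+2.6

The distance was about 3.3 in the first image and 5.9 in the second, so they moved 2.6 units further apart.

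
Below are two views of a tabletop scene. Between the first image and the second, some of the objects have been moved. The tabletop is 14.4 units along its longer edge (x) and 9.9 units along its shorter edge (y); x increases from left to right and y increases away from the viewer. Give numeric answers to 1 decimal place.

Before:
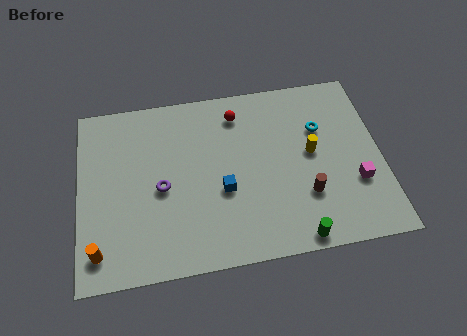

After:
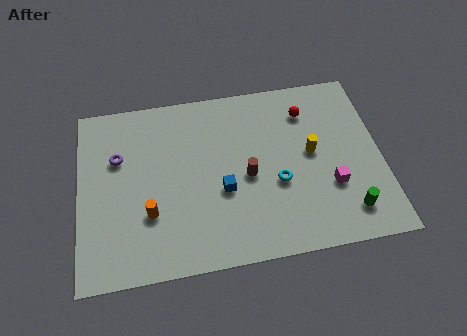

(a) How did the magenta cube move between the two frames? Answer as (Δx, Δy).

(-1.2, 0.0)

The magenta cube started near (13.1, 3.3) and ended near (11.9, 3.3).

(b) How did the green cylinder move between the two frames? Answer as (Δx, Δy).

(2.5, 1.0)

The green cylinder was at about (10.1, 0.8) and moved to about (12.6, 1.8).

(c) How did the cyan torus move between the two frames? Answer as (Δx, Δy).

(-2.2, -2.7)

From the two frames, the cyan torus sits at roughly (11.6, 6.6) before and (9.4, 3.9) after.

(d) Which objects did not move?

the yellow cylinder and the blue cube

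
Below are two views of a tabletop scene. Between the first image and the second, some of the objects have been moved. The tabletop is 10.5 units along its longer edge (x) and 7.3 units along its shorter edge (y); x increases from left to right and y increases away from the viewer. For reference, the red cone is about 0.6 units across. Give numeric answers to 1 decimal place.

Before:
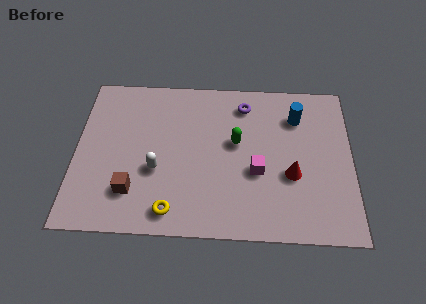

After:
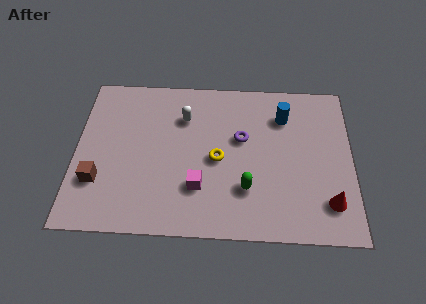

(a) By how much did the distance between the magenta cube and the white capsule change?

-0.5

Before: roughly 3.8 units apart; after: 3.3. That's 0.5 units closer together.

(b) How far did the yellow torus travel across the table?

2.9

From (3.7, 1.0) to (5.4, 3.4), the yellow torus covered √(1.7² + 2.4²) ≈ 2.9 units.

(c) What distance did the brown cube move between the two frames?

1.4

The brown cube moved from about (2.2, 1.8) to (0.9, 2.2), a distance of √(1.3² + 0.4²) ≈ 1.4.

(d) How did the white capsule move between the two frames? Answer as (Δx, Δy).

(1.0, 2.5)

The white capsule started near (3.1, 2.8) and ended near (4.1, 5.3).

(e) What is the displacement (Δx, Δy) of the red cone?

(1.4, -1.2)

The red cone was at about (8.2, 2.8) and moved to about (9.6, 1.6).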